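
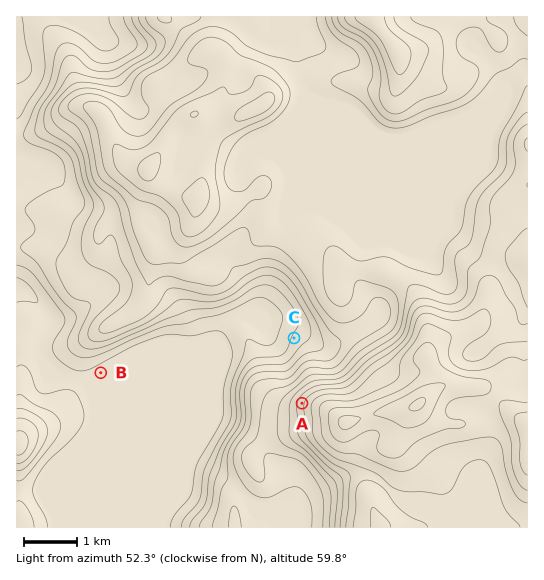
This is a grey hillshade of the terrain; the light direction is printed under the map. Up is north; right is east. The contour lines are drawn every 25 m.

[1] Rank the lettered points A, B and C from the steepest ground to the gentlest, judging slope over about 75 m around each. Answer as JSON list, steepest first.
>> ["A", "C", "B"]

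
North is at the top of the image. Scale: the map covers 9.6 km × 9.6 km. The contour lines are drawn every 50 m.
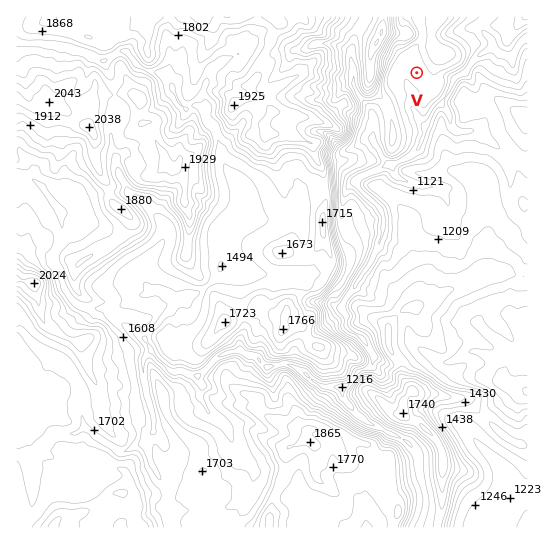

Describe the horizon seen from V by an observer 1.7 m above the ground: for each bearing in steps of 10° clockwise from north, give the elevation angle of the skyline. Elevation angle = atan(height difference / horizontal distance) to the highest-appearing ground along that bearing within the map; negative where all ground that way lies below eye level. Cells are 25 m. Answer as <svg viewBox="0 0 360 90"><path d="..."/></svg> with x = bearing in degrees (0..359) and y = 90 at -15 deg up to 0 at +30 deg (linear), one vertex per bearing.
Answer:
<svg viewBox="0 0 360 90"><path d="M0 42l10 7 10-7 10-6 10-3 10-1 10 2 10 4 10 5 10 3 10 3 10 3 10 0 10 2 10 1 10-4 10 1 10 0 10-4 10 1 10-2 10-8 10-3 10-8 10-9 10 2 10-15 10-4 10 1 10 0 10-2 10-1 10 3 10 13 10 10 10 0"/></svg>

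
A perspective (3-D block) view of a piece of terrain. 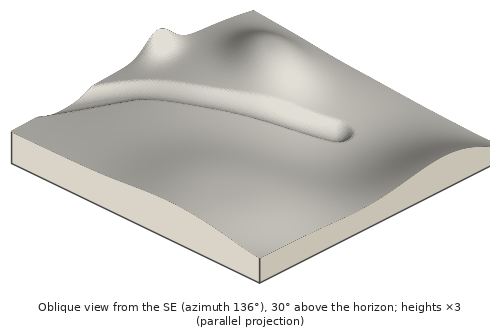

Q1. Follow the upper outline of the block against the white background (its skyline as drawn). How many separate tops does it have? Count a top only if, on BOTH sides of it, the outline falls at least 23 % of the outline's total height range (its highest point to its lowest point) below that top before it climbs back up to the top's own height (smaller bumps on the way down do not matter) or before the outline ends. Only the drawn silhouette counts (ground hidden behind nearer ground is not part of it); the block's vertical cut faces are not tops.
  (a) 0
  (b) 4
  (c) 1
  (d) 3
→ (c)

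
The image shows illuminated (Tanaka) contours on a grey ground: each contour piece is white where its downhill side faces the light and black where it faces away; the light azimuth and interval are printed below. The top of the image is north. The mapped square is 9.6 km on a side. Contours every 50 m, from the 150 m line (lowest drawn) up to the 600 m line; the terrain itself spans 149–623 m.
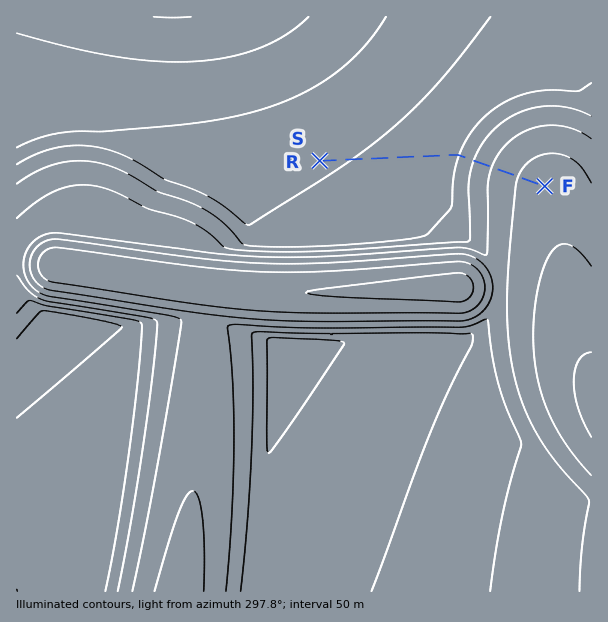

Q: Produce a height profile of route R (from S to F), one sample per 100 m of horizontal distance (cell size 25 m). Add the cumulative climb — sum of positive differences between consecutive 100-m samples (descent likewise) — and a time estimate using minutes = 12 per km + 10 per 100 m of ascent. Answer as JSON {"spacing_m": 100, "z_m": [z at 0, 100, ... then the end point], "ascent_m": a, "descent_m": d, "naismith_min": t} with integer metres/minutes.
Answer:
{"spacing_m": 100, "z_m": [292, 293, 295, 296, 298, 299, 301, 303, 304, 306, 308, 310, 312, 314, 316, 317, 319, 321, 323, 325, 327, 329, 332, 345, 365, 385, 403, 419, 435, 449, 462, 474, 485, 494, 502, 509, 515, 519, 523, 524], "ascent_m": 232, "descent_m": 0, "naismith_min": 69}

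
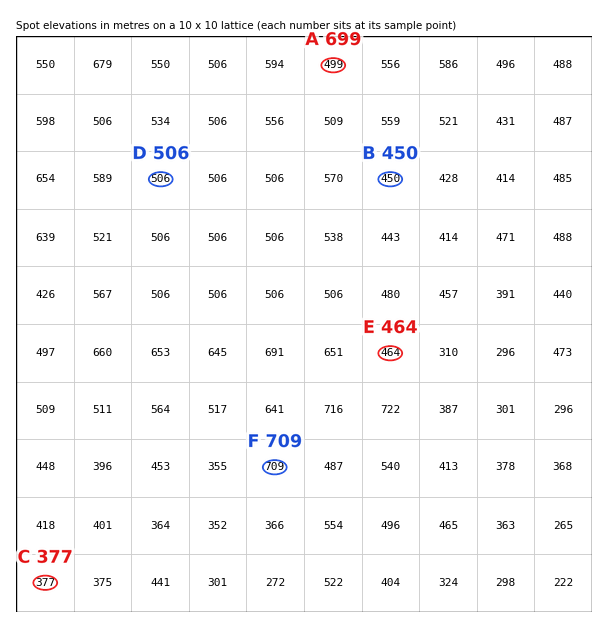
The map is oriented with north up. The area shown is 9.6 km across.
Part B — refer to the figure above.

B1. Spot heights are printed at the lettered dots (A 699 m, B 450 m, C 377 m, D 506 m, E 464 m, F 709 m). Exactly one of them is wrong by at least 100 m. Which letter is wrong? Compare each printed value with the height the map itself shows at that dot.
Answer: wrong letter A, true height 499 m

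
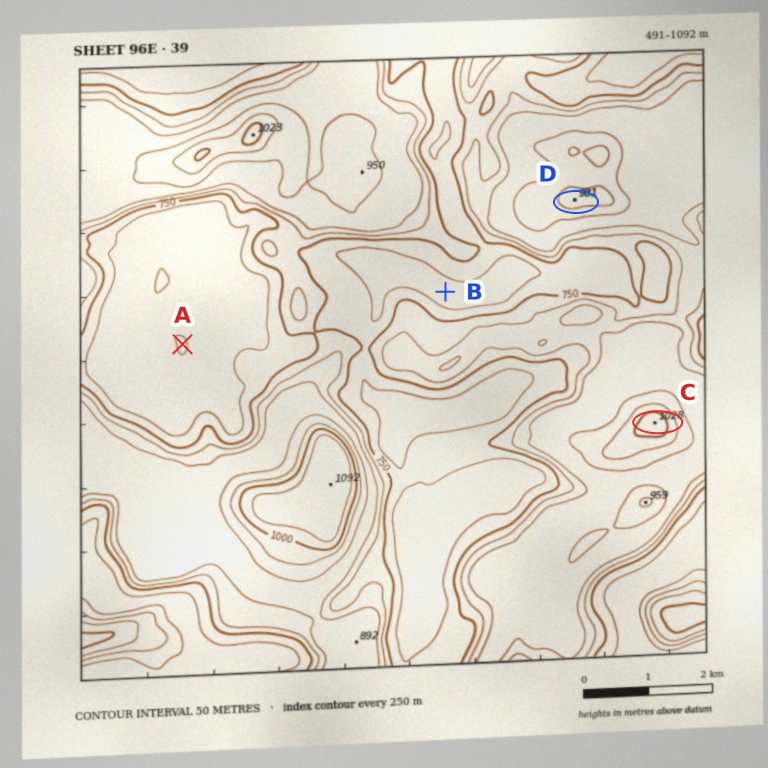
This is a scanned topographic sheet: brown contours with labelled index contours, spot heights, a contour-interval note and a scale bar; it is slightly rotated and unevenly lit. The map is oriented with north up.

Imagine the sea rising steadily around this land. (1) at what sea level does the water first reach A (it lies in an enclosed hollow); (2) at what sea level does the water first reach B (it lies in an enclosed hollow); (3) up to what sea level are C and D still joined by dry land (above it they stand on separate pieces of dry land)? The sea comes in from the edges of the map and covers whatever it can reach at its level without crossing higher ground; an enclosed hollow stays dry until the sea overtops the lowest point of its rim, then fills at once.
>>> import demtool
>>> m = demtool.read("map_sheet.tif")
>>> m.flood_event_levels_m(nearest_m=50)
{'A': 700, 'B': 750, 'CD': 800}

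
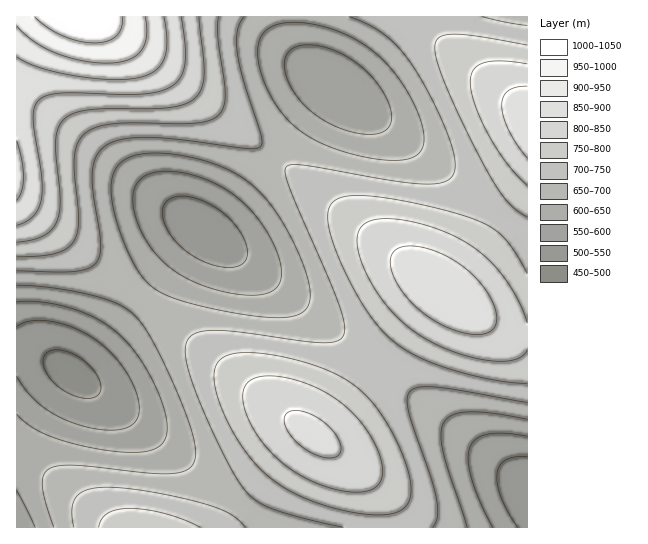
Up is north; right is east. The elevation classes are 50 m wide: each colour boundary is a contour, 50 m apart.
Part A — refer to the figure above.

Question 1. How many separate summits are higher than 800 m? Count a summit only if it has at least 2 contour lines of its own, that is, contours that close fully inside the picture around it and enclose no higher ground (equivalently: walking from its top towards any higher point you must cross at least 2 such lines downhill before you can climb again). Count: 1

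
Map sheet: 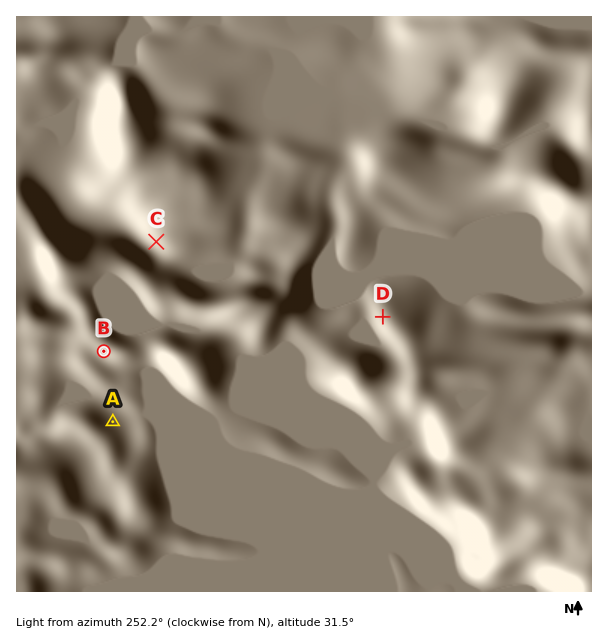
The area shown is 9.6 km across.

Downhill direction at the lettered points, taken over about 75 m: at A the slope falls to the NE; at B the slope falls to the SW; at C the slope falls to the W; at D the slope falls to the W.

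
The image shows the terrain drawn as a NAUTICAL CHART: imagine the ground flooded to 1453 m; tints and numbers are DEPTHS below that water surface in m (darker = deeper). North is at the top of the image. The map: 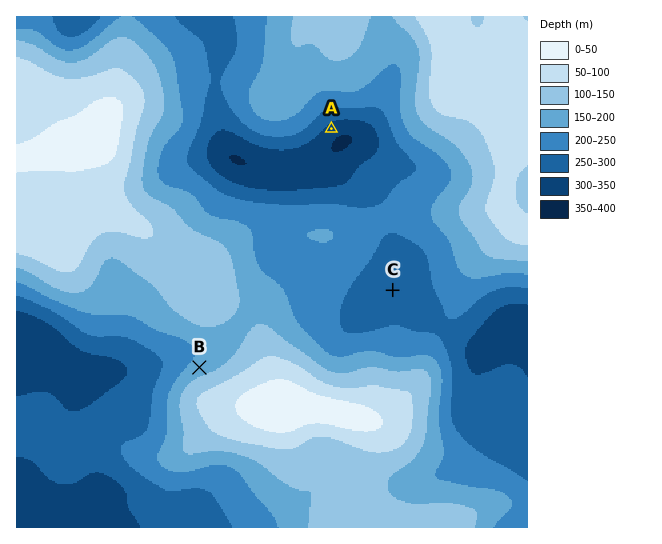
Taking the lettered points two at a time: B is above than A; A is below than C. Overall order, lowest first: A C B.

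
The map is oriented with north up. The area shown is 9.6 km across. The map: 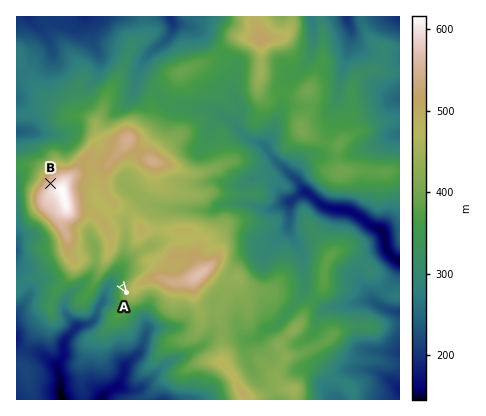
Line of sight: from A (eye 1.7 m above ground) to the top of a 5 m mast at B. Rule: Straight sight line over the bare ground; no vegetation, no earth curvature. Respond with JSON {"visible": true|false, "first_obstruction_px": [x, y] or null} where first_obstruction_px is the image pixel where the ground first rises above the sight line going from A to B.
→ {"visible": false, "first_obstruction_px": [76, 220]}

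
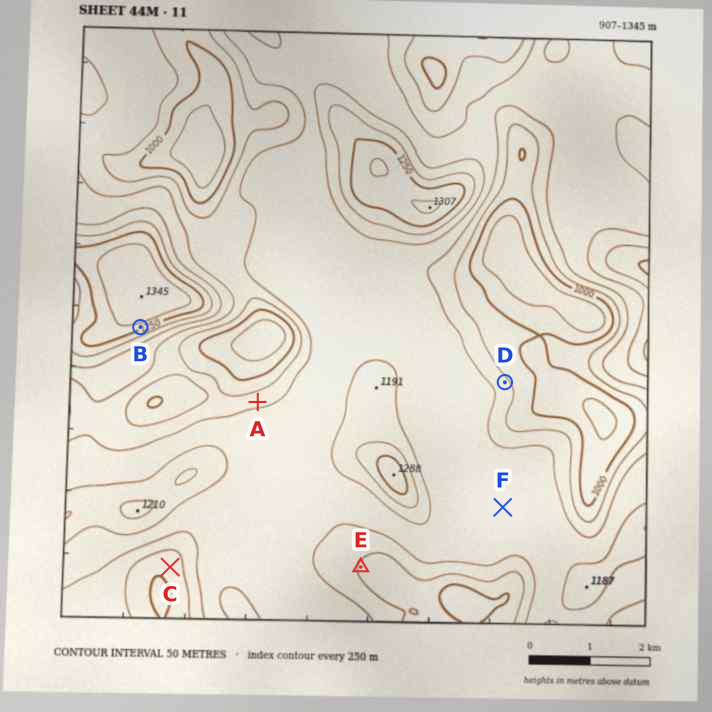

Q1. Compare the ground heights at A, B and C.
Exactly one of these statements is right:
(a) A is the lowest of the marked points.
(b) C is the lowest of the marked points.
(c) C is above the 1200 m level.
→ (b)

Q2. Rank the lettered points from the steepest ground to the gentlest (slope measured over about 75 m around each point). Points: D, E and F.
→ D E F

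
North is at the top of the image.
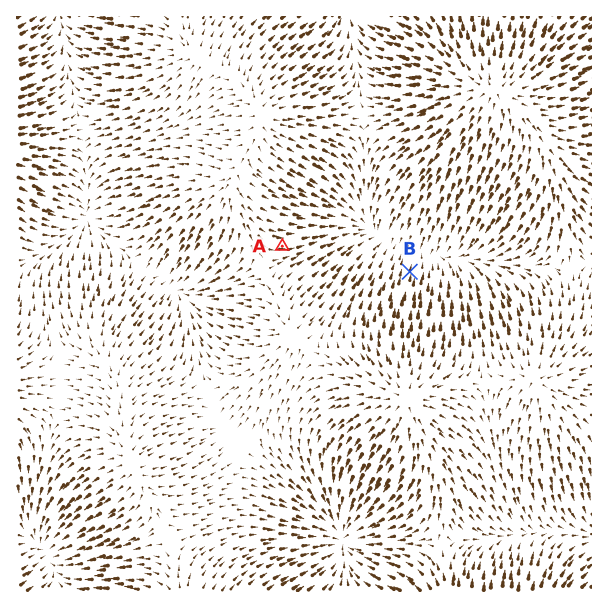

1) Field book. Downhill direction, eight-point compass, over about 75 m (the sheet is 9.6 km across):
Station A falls E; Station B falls N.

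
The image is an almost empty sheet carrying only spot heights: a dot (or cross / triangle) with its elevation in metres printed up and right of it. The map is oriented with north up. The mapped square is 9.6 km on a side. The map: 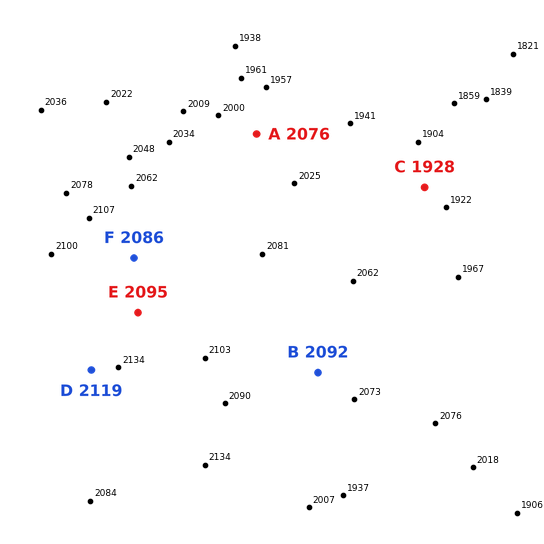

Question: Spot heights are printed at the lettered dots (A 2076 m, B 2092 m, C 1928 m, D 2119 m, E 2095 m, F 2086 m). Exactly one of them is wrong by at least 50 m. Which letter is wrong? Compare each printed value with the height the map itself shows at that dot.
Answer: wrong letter A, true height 2001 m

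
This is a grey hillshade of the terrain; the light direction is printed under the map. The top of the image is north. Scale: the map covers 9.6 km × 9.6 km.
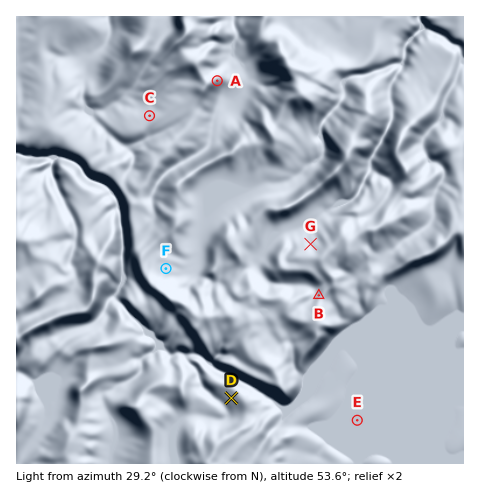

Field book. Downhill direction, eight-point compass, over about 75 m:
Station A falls E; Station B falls NW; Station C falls NW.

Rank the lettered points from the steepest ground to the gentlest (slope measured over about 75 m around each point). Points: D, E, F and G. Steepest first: G D F E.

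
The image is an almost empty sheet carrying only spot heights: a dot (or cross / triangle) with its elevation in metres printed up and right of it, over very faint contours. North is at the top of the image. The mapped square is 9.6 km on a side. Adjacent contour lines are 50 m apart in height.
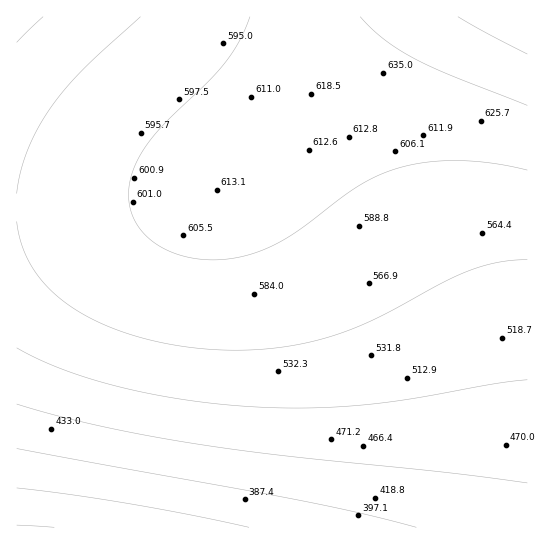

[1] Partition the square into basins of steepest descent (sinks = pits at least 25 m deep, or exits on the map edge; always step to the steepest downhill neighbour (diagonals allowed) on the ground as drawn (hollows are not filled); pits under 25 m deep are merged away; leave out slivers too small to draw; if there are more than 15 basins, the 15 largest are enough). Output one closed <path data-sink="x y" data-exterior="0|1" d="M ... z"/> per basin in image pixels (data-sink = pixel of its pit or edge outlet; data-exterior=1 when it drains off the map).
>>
<path data-sink="17 527" data-exterior="1" d="M527 16l-138 0-52 55-72 73-42 33-32 14-37 8-59 6-79 4 1 319 511-1z"/><path data-sink="17 17" data-exterior="1" d="M387 16l-370 0-1 191 61 0 77-8 37-8 32-14 42-33 72-73z"/>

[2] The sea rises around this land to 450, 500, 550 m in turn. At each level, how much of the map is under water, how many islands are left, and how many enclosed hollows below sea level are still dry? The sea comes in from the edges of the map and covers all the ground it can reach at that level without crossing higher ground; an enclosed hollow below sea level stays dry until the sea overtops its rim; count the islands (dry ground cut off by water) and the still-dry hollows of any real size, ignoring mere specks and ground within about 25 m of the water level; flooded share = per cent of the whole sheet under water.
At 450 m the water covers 15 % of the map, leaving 0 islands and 0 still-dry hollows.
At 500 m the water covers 27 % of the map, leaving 0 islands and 0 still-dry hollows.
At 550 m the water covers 45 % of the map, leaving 0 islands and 0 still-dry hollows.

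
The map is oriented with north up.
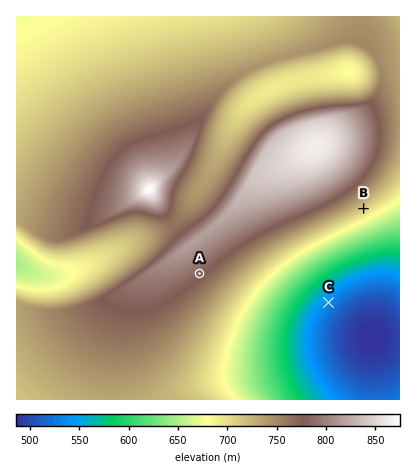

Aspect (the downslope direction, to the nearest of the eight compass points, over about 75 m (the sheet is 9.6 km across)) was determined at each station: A SE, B SE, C SE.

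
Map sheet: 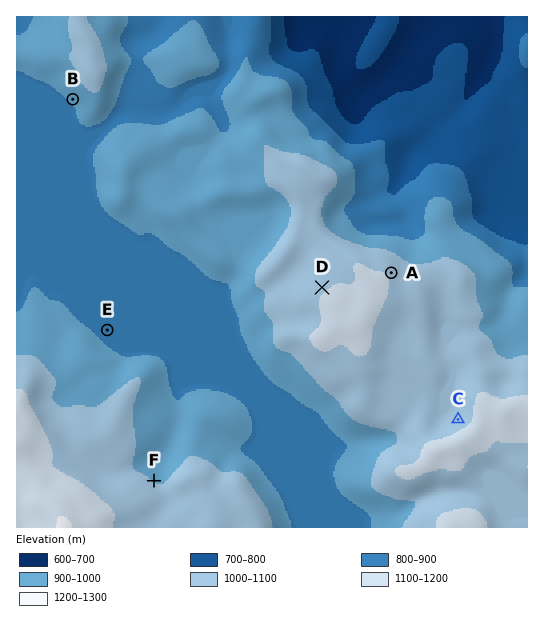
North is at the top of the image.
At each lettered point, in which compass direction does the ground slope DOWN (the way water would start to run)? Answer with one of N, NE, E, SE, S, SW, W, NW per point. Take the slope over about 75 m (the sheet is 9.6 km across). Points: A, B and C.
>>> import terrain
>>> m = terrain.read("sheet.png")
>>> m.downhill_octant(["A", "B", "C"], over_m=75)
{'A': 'NE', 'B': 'SW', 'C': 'NW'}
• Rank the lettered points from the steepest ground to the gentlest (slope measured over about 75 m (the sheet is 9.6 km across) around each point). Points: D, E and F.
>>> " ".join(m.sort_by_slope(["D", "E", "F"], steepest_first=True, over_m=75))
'F D E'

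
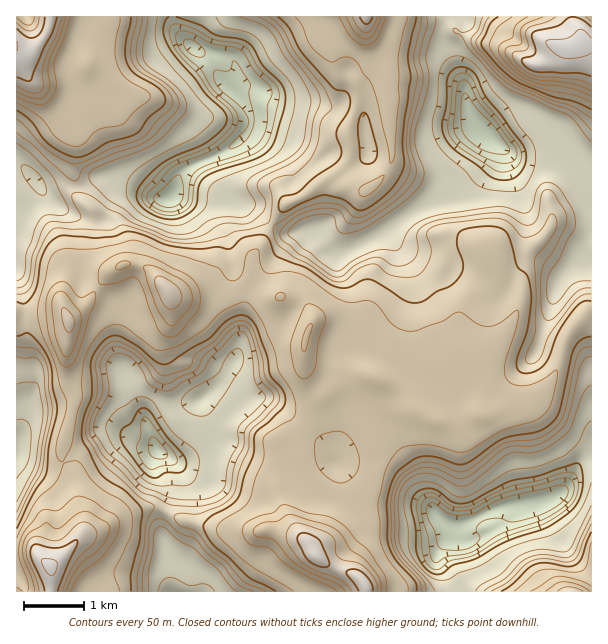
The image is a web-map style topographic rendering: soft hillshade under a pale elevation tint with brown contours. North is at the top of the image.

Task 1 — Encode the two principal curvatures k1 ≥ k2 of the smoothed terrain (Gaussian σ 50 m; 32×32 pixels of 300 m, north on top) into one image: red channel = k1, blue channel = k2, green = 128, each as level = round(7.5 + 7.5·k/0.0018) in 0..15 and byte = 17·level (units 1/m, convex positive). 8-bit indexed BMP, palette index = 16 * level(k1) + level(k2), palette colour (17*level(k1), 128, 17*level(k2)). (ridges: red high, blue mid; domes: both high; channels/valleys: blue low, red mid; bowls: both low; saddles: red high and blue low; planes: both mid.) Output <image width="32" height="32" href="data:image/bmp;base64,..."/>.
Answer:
<image width="32" height="32" href="data:image/bmp;base64,Qk02CAAAAAAAADYEAAAoAAAAIAAAACAAAAABAAgAAAAAAAAEAAATCwAAEwsAAAABAAAAAAAAAIAAABGAAAAigAAAM4AAAESAAABVgAAAZoAAAHeAAACIgAAAmYAAAKqAAAC7gAAAzIAAAN2AAADugAAA/4AAAACAEQARgBEAIoARADOAEQBEgBEAVYARAGaAEQB3gBEAiIARAJmAEQCqgBEAu4ARAMyAEQDdgBEA7oARAP+AEQAAgCIAEYAiACKAIgAzgCIARIAiAFWAIgBmgCIAd4AiAIiAIgCZgCIAqoAiALuAIgDMgCIA3YAiAO6AIgD/gCIAAIAzABGAMwAigDMAM4AzAESAMwBVgDMAZoAzAHeAMwCIgDMAmYAzAKqAMwC7gDMAzIAzAN2AMwDugDMA/4AzAACARAARgEQAIoBEADOARABEgEQAVYBEAGaARAB3gEQAiIBEAJmARACqgEQAu4BEAMyARADdgEQA7oBEAP+ARAAAgFUAEYBVACKAVQAzgFUARIBVAFWAVQBmgFUAd4BVAIiAVQCZgFUAqoBVALuAVQDMgFUA3YBVAO6AVQD/gFUAAIBmABGAZgAigGYAM4BmAESAZgBVgGYAZoBmAHeAZgCIgGYAmYBmAKqAZgC7gGYAzIBmAN2AZgDugGYA/4BmAACAdwARgHcAIoB3ADOAdwBEgHcAVYB3AGaAdwB3gHcAiIB3AJmAdwCqgHcAu4B3AMyAdwDdgHcA7oB3AP+AdwAAgIgAEYCIACKAiAAzgIgARICIAFWAiABmgIgAd4CIAIiAiACZgIgAqoCIALuAiADMgIgA3YCIAO6AiAD/gIgAAICZABGAmQAigJkAM4CZAESAmQBVgJkAZoCZAHeAmQCIgJkAmYCZAKqAmQC7gJkAzICZAN2AmQDugJkA/4CZAACAqgARgKoAIoCqADOAqgBEgKoAVYCqAGaAqgB3gKoAiICqAJmAqgCqgKoAu4CqAMyAqgDdgKoA7oCqAP+AqgAAgLsAEYC7ACKAuwAzgLsARIC7AFWAuwBmgLsAd4C7AIiAuwCZgLsAqoC7ALuAuwDMgLsA3YC7AO6AuwD/gLsAAIDMABGAzAAigMwAM4DMAESAzABVgMwAZoDMAHeAzACIgMwAmYDMAKqAzAC7gMwAzIDMAN2AzADugMwA/4DMAACA3QARgN0AIoDdADOA3QBEgN0AVYDdAGaA3QB3gN0AiIDdAJmA3QCqgN0Au4DdAMyA3QDdgN0A7oDdAP+A3QAAgO4AEYDuACKA7gAzgO4ARIDuAFWA7gBmgO4Ad4DuAIiA7gCZgO4AqoDuALuA7gDMgO4A3YDuAO6A7gD/gO4AAID/ABGA/wAigP8AM4D/AESA/wBVgP8AZoD/AHeA/wCIgP8AmYD/AKqA/wC7gP8AzID/AN2A/wDugP8A/4D/AGD192CGp7eDtLiWg7bH15SAg+X7wuj34aWjk6Wlldeho/n4g4OWx3GGhoJ0yKeDpPn15bW01WJg6OalgtjYk9D52NX3uITIknJzpdimlZTI6aeUleVxhHFgYNbXpJJApNfEY+nYx8dwguf2uMX61fjIt5SG95OlgnOlspKl1sWCxteFtpamyPP017XHtYOUtHOEhZf3g3Fgw6CAcnFgtKOT94Wmlri2pYNzYkLFl6aGd4eHh/ZSoKLZ2LWBgHBAtIHUp6e2p4Zxt6OXcri4h4eHhoaH56NjdceVpdbYx4DSYbXXx7aFlFBws5eClsaHh4d2h4eX18XGydiEU5Slt7Nyo/j0coOUcNbHh3WC+qiHh3eHh4eHl5eXt+elp6aThoRx9/ZQlaWA6JeXhqKW16aHh4eHh4eXmIaYmLfI2raDdXHm+LSTtbOkhHSXdWGRxYeHd4eHl4d3d4eHh4i4t3OFkPfHt5KEtNZyg4WForXHlYeGl6eHh4eHh4emtsfXgoVg9cWDQWC12NmkhHOUyLe2hZenhoeHiIeHl7RgxfdhlZL5trRQpOimpaWCYLW2x8Z1d4eHh4eHiIeIx3GD94KjpejWtNTXldiVyKVA5Zal+ISHh4eHh4iHh4e4paD4x6KV+daEh4aE6KeU1tPGloPYpYeIl5aHl5iHdqfXgKT6sbb5gsV1c5X6yZOHl5a5p6fGtqiXhnaHl5eHhvhwgddQ1rR0tdiC9tilhIeWlpa46IG02JaWlZZ1lpeW53KDg5HpqJel2Pe2pMa3p6a3tLWSYYDFpWR1p3WnmJe1lYN1grbJt6am2NiklKWlyOqicnSVk4CDlba4prmpp8XodISExaWQkrOklLO0lreEtPFgYWLlo4GCw+fXyMm3gffIlIaTcPfYpLNgMHDUhGNi+PfFk8bqpoGCgnGBkoNx+KaEl3K104OF1YNxkfqntefnhPfGt8jop5OGh5e2taP3k4aDhKXCYHOVxnKQsNbXprbWlLamhObZs4W32JSC1ZWGh3SWx+rHlYST1taggHCEtHPVc9ZxxuZxx8ZzYVDkh4eElsi4mLfHyqeEltjIkGK2hKa32HHY5nHVUmJw1teHdYSFxIaHh4intqejt/vAc5WmpaXWgsjngseCgKT3hYFglbf2k3eHh5jq+bTmgIGFcqVjtJSWp9iEx4CR6JBwtKZ1+NeSh4eX9saRx6JyhYG1hJbYlpeXyLe0cJKhpcnGtsW4xWCXl8eTUdajkIVhx6WV2KiFlofWc5TDgbf4+Na4p9X2kYWHx4WTw0CRo6PFc8i4h5Ljk9eFc6P198LB6be4gPPVcoe4uJSQpNbIpGKU1odzlfuQx7aitXDptOe2t/o="/>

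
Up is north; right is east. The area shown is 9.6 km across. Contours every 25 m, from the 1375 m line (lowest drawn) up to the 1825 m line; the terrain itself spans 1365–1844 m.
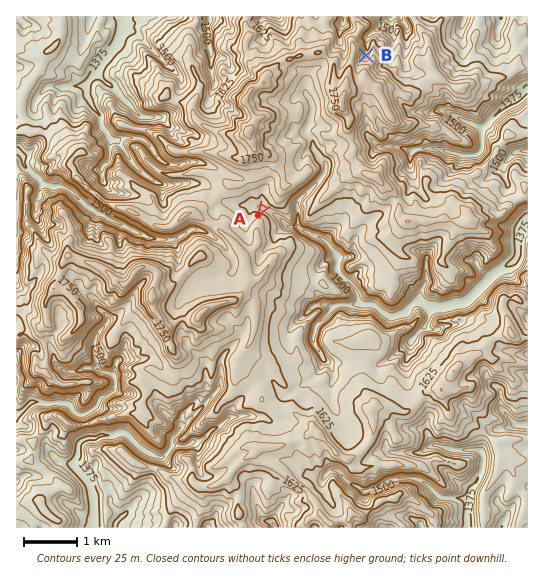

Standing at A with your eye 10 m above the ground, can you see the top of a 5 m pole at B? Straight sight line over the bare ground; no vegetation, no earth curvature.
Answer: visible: false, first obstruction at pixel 271 195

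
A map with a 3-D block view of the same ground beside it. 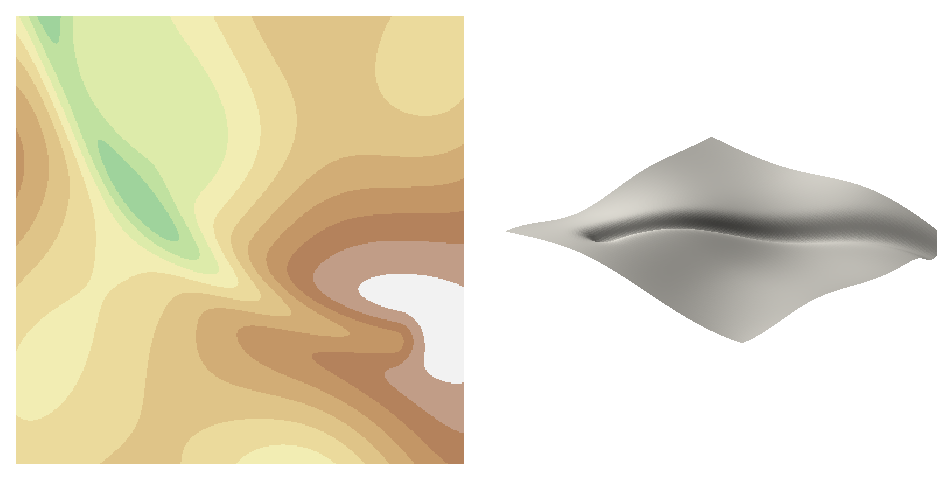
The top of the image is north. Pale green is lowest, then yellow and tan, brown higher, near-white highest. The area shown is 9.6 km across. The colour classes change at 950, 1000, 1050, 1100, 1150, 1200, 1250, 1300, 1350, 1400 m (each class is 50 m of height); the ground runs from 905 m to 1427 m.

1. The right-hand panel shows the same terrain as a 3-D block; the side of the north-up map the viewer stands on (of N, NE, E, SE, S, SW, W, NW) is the NE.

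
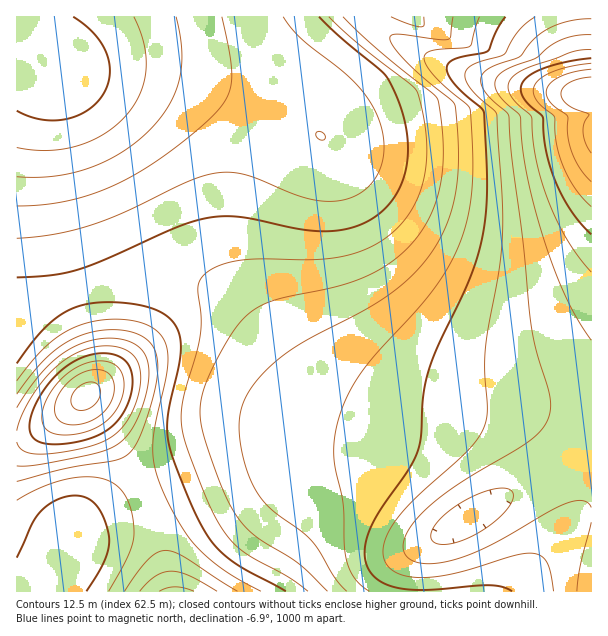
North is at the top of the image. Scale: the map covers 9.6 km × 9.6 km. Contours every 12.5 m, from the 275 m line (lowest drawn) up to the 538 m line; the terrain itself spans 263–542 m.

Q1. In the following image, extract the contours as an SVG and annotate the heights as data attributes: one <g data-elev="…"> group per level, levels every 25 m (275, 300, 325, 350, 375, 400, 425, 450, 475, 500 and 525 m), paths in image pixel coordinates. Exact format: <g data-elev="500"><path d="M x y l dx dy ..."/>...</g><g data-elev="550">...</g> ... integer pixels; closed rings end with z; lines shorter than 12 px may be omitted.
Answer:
<g data-elev="275"><path d="M591 153l-6-10-2-11 1-9 5-9-21-9-5-6-2-6 2-6 6-4 10-4 12-2"/></g><g data-elev="300"><path d="M591 207l-13-15-11-18-10-28-2-29-17-15-4-6-1-6 4-9 12-8 20-6 22-4"/></g><g data-elev="325"><path d="M591 272l-21-27-16-31-10-25-7-24-4-24-1-24-19-18-3-6-2-6 1-4 3-5 12-9 48-17 19-2"/></g><g data-elev="350"><path d="M577 591l3-25 11-44"/><path d="M591 507l-3-4-6-2-16 3-17 7-61 35-20 9-19 6-17 3-13-1-10-5-5-7 0-9 4-11 8-12 12-11 33-25 68-42 13-12 7-12 2-10-1-12-14-45-5-29-8-81-12-87-2-37-23-23-4-7-1-6 2-6 6-6 32-12 13-17 14-10 21-8 22-2"/></g><g data-elev="375"><path d="M512 591l-9-4-12-2-66 5-30-3-13-5-10-7-5-9-2-12 2-15 7-18 34-51 9-17 4-16 3-44 5-22 9-26 33-69 8-24 5-22 3-44-3-73-2-5-19-15-10-10-5-9-1-8 3-4 5-3 33-8 9-21 8-13"/></g><g data-elev="400"><path d="M347 591l-12-13-15-26-9-12-9-8-31-23-15-18-8-18-6-21-3-21 1-18 4-12 7-12 10-14 13-12 26-19 65-34 28-18 27-25 20-28 11-27 6-30 1-35-3-42-5-6-24-19-20-18-12-15-4-9 2-3 6-1 40 5 11 0 2-3 2-19"/></g><g data-elev="425"><path d="M308 591l-20-14-43-24-11-9-9-11-15-27-21-51-6-23-2-18 3-21 16-55 1-20-3-30 2-7 4-6 15-9 20-6 21-1 63 0 21-3 18-5 19-10 16-13 13-15 9-19 6-23 2-24-3-27-7-28-7-8-55-43-26-24"/></g><g data-elev="450"><path d="M261 591l-37-21-26-22-18-24-19-36-7-23-1-21 3-22 10-47 2-18-3-15-9-12-13-7-20-4-22 1-21 5-17 8-15 11-15 16-16 21"/><path d="M17 500l31-15 29-8 13 0 12 2 9 3 8 6 7 9 5 12 2 13 1 15-7 21-18 33"/><path d="M17 238l39-4 36-9 34-14 63-30 27-8 15-1 15 3 51 20 24 6 12 0 12-2 11-3 10-7 12-15 6-19-1-21-8-23-9-15-12-14-15-14-37-29-10-10-9-12"/></g><g data-elev="475"><path d="M217 591l-28-15-18-5-7 1-8 4-16 15"/><path d="M17 466l22-1 53-11 18-5 12-8 12-16 11-26 4-24-3-18-3-6-6-6-15-6-20-1-21 6-16 8-17 14-16 18-15 24"/><path d="M17 177l37-1 35-8 16-7 17-9 27-21 19-24 7-14 4-13 3-14 0-15-6-34"/></g><g data-elev="500"><path d="M52 444l20-1 20-5 14-7 11-10 10-16 5-18-1-16-6-11-7-4-8-2-11-1-10 2-20 9-17 16-16 24-5 12-2 10 2 8 4 5 7 4z"/><path d="M17 111l12 5 12 3 13 1 12-1 12-4 10-5 9-8 7-9 4-9 2-10-1-11-3-10-5-11-7-9-21-16"/></g><g data-elev="525"><path d="M70 425l11-1 11-3 9-6 7-8 5-9 1-11-2-9-5-6-11-3-12 3-13 8-10 10-6 12 0 12 5 7z"/></g>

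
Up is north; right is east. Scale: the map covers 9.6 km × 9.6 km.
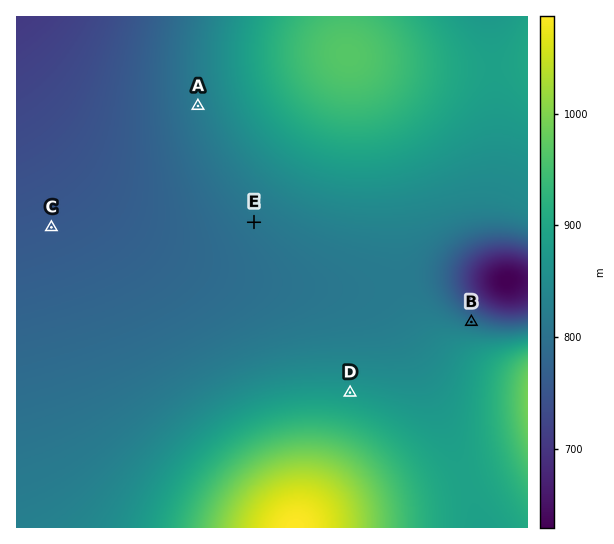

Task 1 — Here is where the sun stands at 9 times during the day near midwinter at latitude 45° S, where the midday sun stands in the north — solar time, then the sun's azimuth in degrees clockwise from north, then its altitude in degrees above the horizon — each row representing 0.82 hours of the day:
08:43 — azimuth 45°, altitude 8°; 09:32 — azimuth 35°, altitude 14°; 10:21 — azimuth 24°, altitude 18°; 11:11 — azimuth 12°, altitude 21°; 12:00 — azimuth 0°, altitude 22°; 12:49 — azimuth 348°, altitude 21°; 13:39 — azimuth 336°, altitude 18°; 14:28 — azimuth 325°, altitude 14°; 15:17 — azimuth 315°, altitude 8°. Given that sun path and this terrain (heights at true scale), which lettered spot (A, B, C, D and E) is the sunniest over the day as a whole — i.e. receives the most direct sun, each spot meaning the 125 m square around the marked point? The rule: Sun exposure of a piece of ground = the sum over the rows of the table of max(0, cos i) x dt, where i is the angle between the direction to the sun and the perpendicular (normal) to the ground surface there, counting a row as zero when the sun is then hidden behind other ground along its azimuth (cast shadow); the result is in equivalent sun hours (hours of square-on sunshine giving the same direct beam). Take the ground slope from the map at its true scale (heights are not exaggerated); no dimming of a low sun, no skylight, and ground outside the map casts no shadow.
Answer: B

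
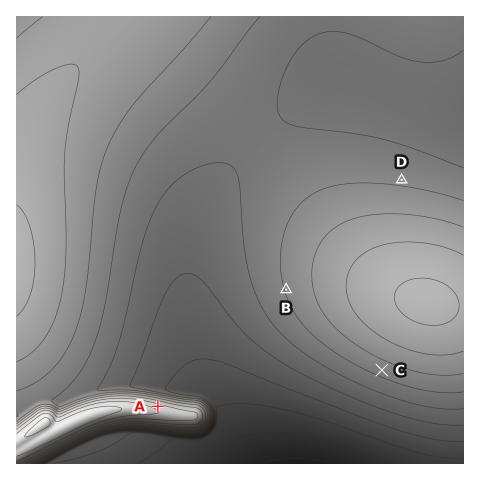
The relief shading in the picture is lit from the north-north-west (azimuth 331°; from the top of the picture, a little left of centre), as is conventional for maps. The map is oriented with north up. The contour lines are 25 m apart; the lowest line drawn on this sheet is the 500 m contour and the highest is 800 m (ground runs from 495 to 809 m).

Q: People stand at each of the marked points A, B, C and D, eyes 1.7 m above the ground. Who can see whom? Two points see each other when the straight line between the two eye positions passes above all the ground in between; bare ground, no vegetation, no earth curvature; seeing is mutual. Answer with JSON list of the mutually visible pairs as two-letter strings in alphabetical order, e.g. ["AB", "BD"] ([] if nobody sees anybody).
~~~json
["AB", "AC"]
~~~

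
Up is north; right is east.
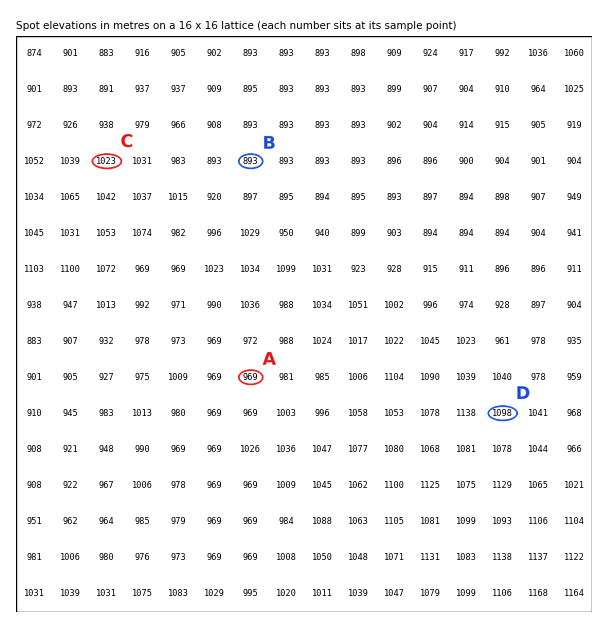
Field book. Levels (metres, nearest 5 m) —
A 970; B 895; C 1025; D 1100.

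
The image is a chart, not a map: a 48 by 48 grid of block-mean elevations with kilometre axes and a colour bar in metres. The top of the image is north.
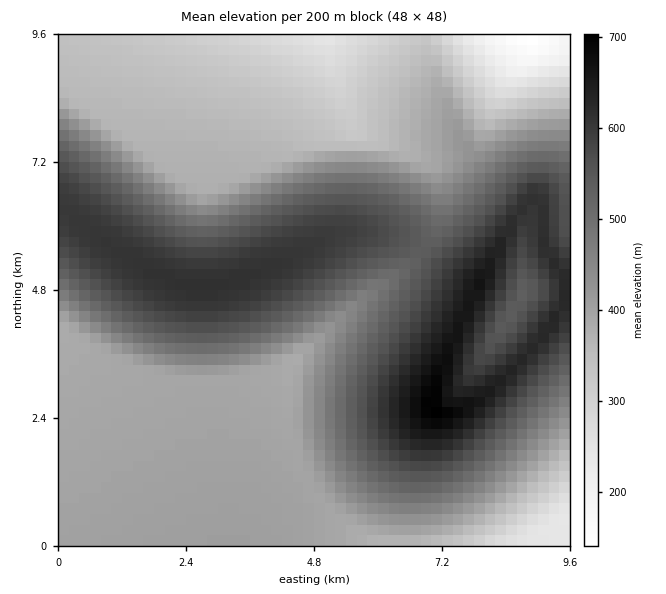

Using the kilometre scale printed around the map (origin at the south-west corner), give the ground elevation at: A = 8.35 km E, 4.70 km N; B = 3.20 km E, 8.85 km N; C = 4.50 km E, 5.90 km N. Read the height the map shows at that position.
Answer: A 580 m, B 330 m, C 595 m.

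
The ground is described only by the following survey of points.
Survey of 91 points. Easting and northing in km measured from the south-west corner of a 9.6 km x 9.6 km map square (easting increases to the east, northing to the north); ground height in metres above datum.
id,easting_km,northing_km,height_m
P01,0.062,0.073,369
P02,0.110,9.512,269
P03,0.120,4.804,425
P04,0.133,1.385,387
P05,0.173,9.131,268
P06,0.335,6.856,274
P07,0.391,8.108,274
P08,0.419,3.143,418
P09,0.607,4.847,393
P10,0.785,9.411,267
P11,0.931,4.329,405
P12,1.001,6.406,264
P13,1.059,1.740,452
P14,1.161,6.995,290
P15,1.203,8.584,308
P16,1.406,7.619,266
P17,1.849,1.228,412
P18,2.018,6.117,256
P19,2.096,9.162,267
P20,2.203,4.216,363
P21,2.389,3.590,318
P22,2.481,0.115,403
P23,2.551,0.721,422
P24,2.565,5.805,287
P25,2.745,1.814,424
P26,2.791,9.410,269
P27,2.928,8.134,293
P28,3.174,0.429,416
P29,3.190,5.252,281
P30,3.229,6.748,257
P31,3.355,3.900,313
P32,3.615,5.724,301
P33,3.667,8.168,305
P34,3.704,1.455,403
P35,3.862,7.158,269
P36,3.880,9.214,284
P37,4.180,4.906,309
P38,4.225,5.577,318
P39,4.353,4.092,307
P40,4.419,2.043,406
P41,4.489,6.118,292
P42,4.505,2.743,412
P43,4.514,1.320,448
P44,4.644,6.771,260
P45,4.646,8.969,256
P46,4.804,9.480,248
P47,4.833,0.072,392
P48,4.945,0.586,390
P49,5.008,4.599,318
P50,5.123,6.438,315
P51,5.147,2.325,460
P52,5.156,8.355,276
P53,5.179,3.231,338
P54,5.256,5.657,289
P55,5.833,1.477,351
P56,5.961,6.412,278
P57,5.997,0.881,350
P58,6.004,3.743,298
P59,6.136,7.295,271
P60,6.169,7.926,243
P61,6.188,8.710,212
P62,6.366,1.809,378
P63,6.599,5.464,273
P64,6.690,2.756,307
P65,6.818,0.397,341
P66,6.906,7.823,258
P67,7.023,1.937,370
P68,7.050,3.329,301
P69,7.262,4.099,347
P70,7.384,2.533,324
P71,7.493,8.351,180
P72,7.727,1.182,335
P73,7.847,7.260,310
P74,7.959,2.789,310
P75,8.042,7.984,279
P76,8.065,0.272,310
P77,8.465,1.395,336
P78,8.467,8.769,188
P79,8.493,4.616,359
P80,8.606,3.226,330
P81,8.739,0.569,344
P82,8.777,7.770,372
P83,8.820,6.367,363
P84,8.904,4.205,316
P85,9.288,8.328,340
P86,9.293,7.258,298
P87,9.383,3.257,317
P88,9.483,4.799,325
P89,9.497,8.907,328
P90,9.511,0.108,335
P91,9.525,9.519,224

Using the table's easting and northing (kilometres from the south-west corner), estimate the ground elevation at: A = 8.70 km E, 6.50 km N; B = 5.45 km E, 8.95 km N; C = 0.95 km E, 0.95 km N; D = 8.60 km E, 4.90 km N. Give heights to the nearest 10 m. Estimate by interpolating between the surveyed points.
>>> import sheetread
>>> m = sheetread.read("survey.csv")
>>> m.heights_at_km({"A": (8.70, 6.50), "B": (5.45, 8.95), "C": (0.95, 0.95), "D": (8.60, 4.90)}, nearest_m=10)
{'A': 350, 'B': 230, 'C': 420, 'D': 370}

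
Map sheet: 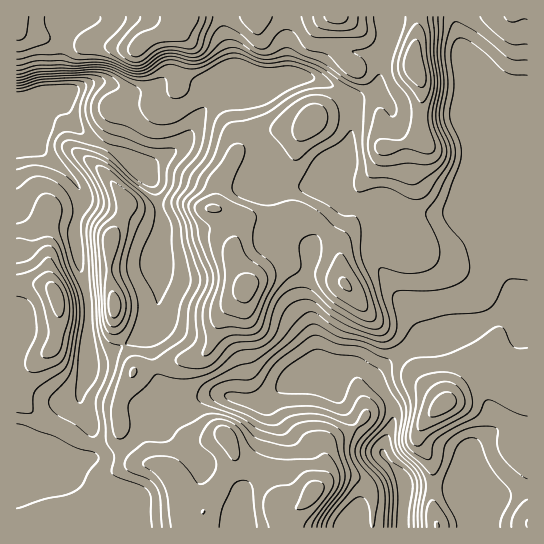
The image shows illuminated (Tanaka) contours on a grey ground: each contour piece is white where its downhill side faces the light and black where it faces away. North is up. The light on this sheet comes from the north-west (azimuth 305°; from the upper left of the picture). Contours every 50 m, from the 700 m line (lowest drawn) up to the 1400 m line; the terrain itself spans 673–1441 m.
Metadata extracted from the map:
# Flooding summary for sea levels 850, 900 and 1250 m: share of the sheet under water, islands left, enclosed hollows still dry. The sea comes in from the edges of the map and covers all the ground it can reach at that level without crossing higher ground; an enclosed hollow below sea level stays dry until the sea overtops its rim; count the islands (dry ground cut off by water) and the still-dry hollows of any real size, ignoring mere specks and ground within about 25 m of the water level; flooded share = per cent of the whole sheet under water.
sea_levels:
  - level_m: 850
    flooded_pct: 8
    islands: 0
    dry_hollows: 0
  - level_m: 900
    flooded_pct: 14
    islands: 0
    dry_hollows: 0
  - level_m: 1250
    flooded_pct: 93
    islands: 1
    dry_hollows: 0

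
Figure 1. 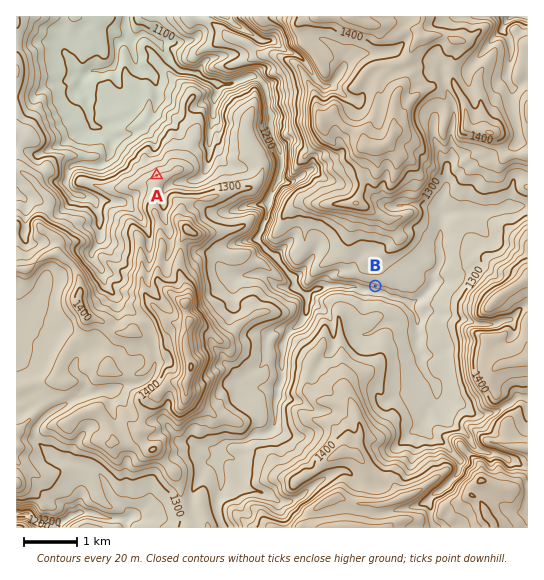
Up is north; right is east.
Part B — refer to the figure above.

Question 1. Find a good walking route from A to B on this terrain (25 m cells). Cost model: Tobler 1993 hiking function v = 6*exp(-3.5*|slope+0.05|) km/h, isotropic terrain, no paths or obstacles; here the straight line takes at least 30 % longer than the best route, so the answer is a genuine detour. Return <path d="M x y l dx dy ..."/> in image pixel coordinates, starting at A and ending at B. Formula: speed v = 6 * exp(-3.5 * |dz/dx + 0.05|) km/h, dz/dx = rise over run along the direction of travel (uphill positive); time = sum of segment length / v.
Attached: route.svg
<path d="M157 175l4 4 1 3 0 5 3 4 2 2 4 0 16 8 3 2 1 3 6 5 4 8 1 2 19 9 4 4 4 8 2 3 3 1 19 0 2 1 3 3 3 4 8 4 24 24 5 3 4 4 3 1 4 0 6-4 60 0"/>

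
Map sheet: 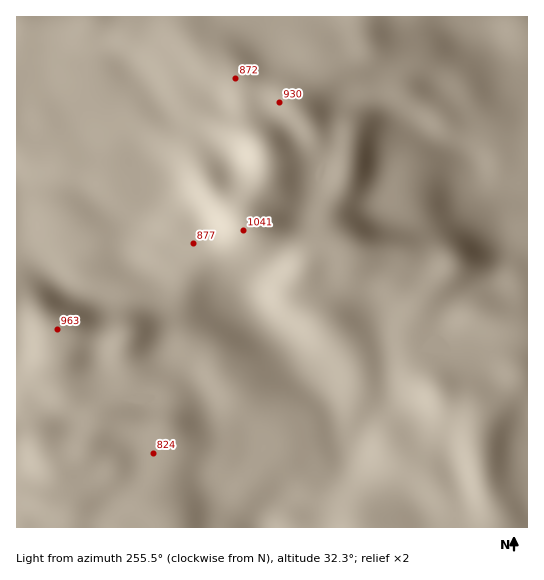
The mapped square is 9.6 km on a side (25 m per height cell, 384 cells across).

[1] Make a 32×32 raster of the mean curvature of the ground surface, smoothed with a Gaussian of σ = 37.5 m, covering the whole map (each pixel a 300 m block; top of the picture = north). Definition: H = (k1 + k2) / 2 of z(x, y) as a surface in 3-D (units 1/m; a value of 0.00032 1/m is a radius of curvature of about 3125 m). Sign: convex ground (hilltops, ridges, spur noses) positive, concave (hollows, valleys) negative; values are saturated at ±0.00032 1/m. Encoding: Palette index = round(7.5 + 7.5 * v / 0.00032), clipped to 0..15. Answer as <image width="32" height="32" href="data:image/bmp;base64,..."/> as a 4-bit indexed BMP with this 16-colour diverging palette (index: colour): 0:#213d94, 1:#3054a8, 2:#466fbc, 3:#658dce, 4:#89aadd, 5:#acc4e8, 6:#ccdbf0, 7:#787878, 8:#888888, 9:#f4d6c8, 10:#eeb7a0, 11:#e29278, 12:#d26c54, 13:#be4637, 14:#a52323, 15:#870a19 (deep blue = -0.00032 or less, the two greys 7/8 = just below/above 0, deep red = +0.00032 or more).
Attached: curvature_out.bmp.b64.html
<image width="32" height="32" href="data:image/bmp;base64,Qk12AgAAAAAAAHYAAAAoAAAAIAAAACAAAAABAAQAAAAAAAACAAATCwAAEwsAABAAAAAAAAAAlD0hAKhUMAC8b0YAzo1lAN2qiQDoxKwA8NvMAHh4eACIiIgAyNb0AKC37gB4kuIAVGzSADdGvgAjI6UAGQqHAHVoZoibx2dDm5nNuoZlR6ebq5VpmqdXhDREiodVl33Gh3Z3VXh0WKlmZEeHaKWfmEinV5V4dHeKmHY1iqqDrlWOu9qFaJd4eJmIRJupdd5Uz7rqd5u4Z2eJl1Wbh3fdZWhUnMzPtldniJZlWGV3zYNSNDVVWZRZmImEeEI1qLzIVIhlVWh0e7mHRHpzavmIm4mGNHh2VqqYZEachZqmZHyO/USGNXm6l1RXrHaXZmZ5XO/M/1WrynQjabpWl3ZmZm3/6v/JqoZCN863Rpdomauv2lJXaJZEM4vMlUWJWO67rkAjVlemMxbKVERXeYNGi2MnqpdWlzISjHRlV2apMWsxSIhmiZp1QT3ZvJiGr+dGVmZmV6mZi8uK3f///N6UNGiZh1V6g3//x4zsdmiYVFdpqpZlWHKP/HJJYBRoZGd4aJhnh1RI7OqFSJInmVJFVUVVV4djTcOvxTf6N6lkVmZ4mYh2VGpAP+dG/jarmGmoqYiIdlaHEH/Gh81FiHVpqYmHiZiZh3r/gri+ZVNWeHd5h4iap3iZlTnVnoQ2yomGeHeIiWaHN5SugQRWmoeYdnd4iIZYhlm67ahVabdIpmdVeIlkaHmstmetyWZ3eYZmUzRFRXeKq2NGmr7rq5dlRodmZXdnqXZEVnds2quWVVjszOyqmqdWZmZUR1JXaKrO"/>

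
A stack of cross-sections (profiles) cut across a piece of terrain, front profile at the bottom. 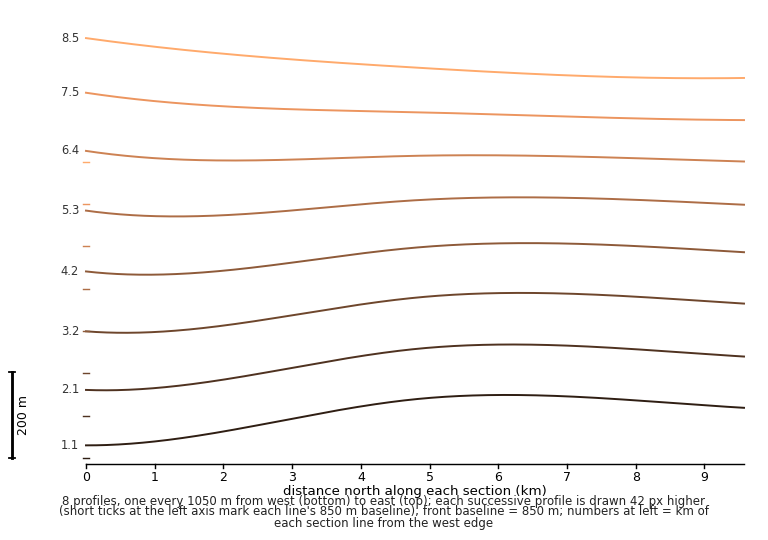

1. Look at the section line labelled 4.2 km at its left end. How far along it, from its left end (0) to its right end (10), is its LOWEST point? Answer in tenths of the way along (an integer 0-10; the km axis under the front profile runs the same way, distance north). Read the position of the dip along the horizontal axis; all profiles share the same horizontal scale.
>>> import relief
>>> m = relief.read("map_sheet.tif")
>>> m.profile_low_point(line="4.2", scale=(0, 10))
1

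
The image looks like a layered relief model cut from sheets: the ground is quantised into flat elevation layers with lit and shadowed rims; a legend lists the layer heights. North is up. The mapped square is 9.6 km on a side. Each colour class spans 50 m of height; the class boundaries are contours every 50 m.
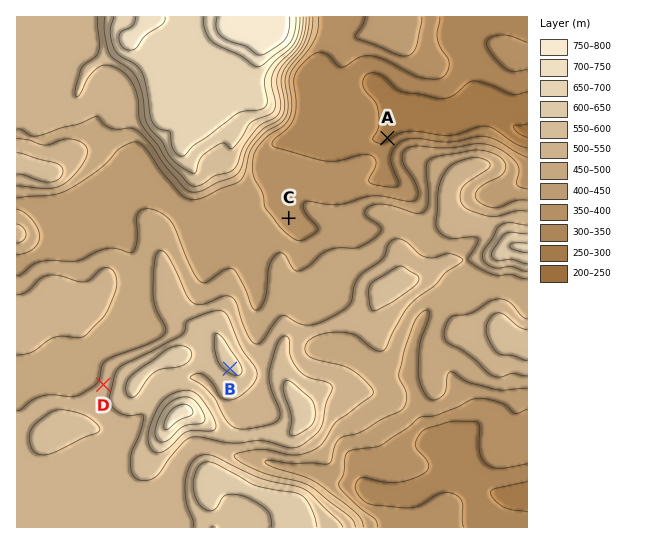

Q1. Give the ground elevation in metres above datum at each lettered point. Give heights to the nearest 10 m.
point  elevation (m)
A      290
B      610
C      370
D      520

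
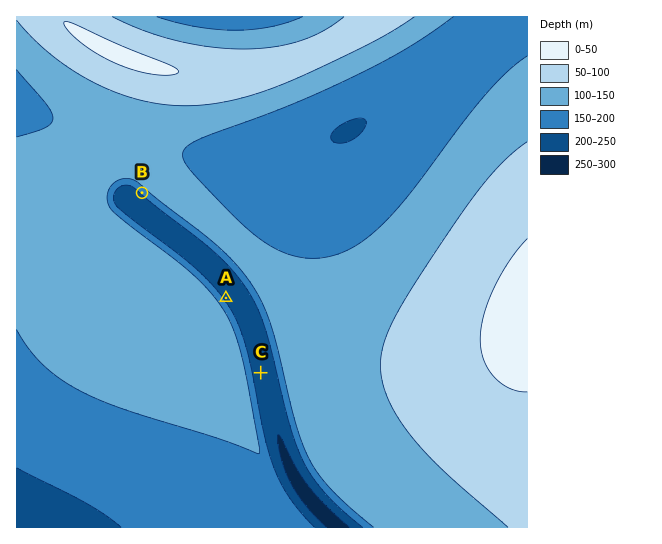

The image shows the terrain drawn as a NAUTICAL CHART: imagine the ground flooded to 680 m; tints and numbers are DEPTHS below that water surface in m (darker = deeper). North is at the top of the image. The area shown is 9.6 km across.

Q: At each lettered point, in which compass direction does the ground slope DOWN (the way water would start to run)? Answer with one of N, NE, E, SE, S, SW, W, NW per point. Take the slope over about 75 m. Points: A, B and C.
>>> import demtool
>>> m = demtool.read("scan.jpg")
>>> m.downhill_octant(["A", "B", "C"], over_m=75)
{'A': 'NE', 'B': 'SW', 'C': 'E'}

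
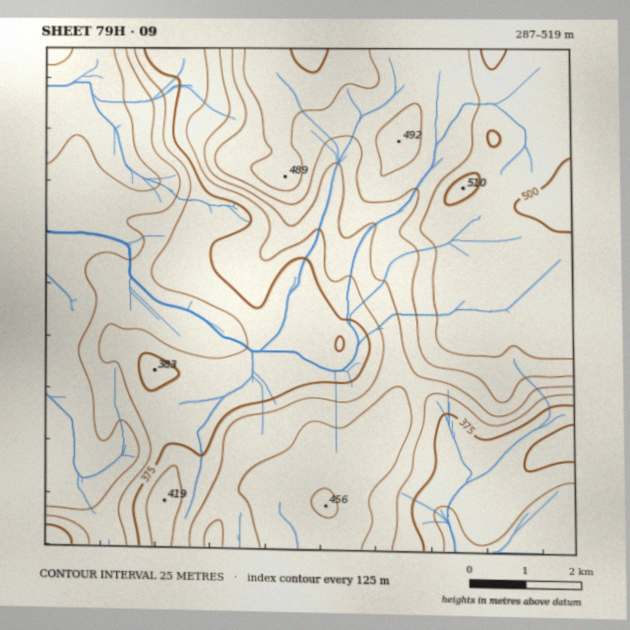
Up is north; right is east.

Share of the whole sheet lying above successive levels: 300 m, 96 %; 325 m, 86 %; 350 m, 77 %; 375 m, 60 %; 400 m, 50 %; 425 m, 40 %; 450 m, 29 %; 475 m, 19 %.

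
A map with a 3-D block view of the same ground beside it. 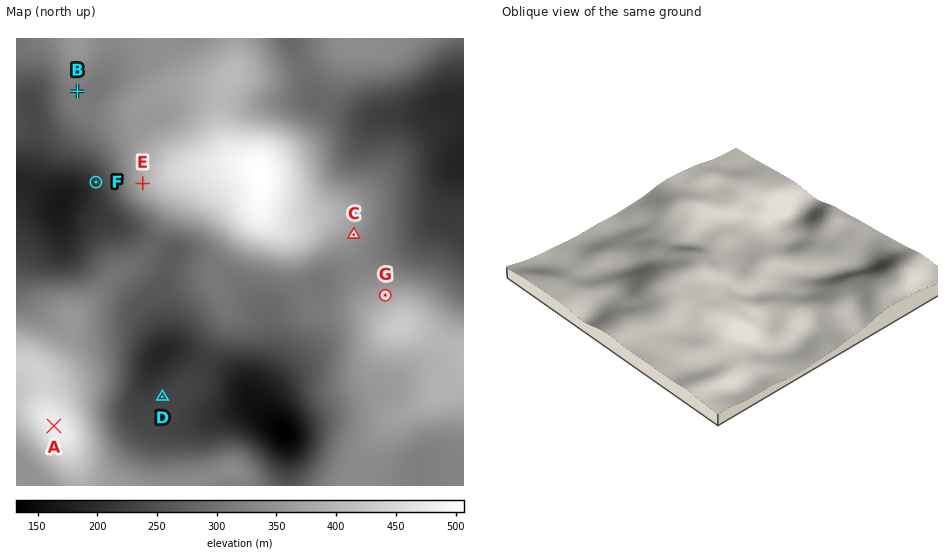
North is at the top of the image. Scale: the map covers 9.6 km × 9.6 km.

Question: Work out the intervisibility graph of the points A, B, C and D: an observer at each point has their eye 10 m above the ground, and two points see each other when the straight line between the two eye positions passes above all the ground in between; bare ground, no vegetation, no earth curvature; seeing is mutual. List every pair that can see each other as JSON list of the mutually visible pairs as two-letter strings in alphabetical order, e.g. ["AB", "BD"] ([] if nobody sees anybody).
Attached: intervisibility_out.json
["AB", "AC", "CD"]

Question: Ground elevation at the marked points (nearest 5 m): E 385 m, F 220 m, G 370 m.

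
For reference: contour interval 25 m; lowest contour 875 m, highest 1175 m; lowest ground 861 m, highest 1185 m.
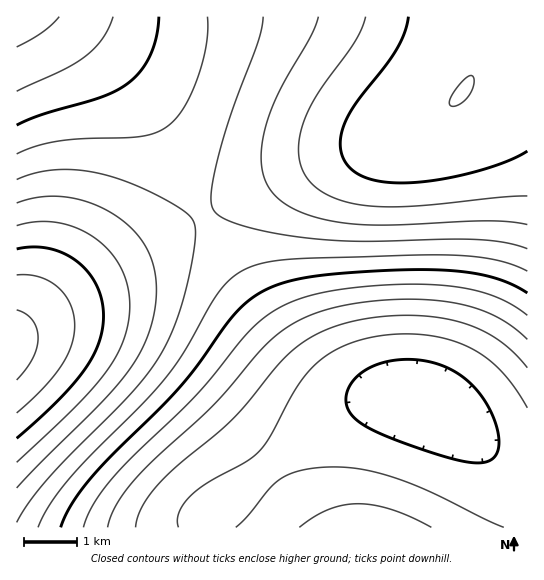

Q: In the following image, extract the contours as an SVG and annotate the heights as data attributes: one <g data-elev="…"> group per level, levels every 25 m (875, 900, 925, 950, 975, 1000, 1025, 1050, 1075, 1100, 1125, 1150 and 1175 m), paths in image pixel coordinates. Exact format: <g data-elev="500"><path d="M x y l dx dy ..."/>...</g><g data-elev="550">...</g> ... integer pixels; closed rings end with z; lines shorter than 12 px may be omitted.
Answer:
<g data-elev="875"><path d="M467 462l-25-6-37-13-27-10-17-10-10-9-5-9 1-11 4-11 9-9 10-7 15-5 14-2 16 0 16 2 15 5 13 7 15 13 12 15 9 19 4 17-1 12-5 9-11 4z"/></g><g data-elev="900"><path d="M178 527l-1-6 2-8 10-15 17-14 39-21 12-9 12-15 24-46 16-22 20-17 25-12 25-6 28-2 28 2 24 7 20 10 18 14 16 18 14 23"/><path d="M504 527l-73-35-30-12-36-10-31-3-31 3-21 8-12 10-22 27-12 12"/></g><g data-elev="925"><path d="M136 527l2-10 5-12 20-26 69-60 45-53 13-13 18-14 19-10 27-8 31-5 32 0 29 3 24 6 21 10 19 14 17 19"/><path d="M431 527l-20-10-18-7-19-5-16-1-15 1-14 4-15 8-15 10"/></g><g data-elev="950"><path d="M108 527l3-12 7-13 23-29 73-68 55-63 17-14 20-11 27-9 33-6 37-3 35 2 27 4 24 8 20 11 18 15"/><path d="M59 17l-17 16-25 14"/></g><g data-elev="975"><path d="M83 527l5-13 8-13 22-29 78-77 56-66 15-14 18-10 26-10 32-6 46-4 41 0 31 2 25 6 23 10 18 12"/><path d="M113 17l-5 12-6 10-17 18-22 13-46 21"/></g><g data-elev="1000"><path d="M61 527l11-24 21-28 87-88 57-75 13-12 15-10 24-9 30-5 55-5 52-1 32 1 27 4 22 7 20 11"/><path d="M159 17l-3 20-6 18-9 16-13 12-11 7-15 7-60 18-25 10"/></g><g data-elev="1025"><path d="M38 527l12-22 20-27 74-76 23-25 17-26 34-58 12-14 13-9 20-7 27-4 147-4 29 1 24 3 20 5 17 7"/><path d="M207 17l-1 29-9 34-14 29-8 10-8 7-10 6-14 4-82 5-24 5-20 8"/></g><g data-elev="1050"><path d="M17 522l11-19 18-22 83-86 17-20 12-17 14-25 10-30 10-40 4-30-4-14-11-10-35-19-34-13-26-6-25-2-23 3-21 8"/><path d="M263 17l-5 24-27 73-15 52-5 33 1 8 5 7 11 7 22 7 27 6 30 4 54 3 116-1 28 2 22 7"/></g><g data-elev="1075"><path d="M17 488l86-87 27-32 11-19 8-19 6-21 1-20-2-23-8-20-13-17-20-16-23-11-25-6-24 0-24 6"/><path d="M318 17l-7 20-34 58-13 36-3 22 1 17 5 15 9 12 12 9 18 8 20 6 23 4 42 1 98-4 21 1 17 3"/></g><g data-elev="1100"><path d="M17 462l59-56 30-35 11-16 7-16 4-16 2-17-2-20-7-19-11-16-15-13-18-10-20-6-20 0-20 4"/><path d="M366 17l-10 22-38 54-9 16-6 14-4 18 0 16 3 13 8 12 11 9 16 8 17 5 21 2 43 0 83-9 26-1"/></g><g data-elev="1125"><path d="M17 438l41-37 26-31 9-13 6-14 3-13 2-15-2-16-6-14-9-14-10-10-14-8-14-5-16-1-16 2"/><path d="M408 17l-3 16-9 17-39 52-12 21-4 12-1 12 3 11 5 8 11 9 15 5 20 3 24-1 30-4 33-8 28-9 18-10"/></g><g data-elev="1150"><path d="M17 413l26-24 18-23 10-20 4-20-1-11-3-10-6-10-7-8-9-6-10-4-10-2-12 0"/><path d="M451 106l8-2 10-8 5-11-1-9-3 0-4 2-11 12-5 11z"/></g><g data-elev="1175"><path d="M17 380l16-22 4-11 1-9-1-9-4-9-7-6-9-4"/></g>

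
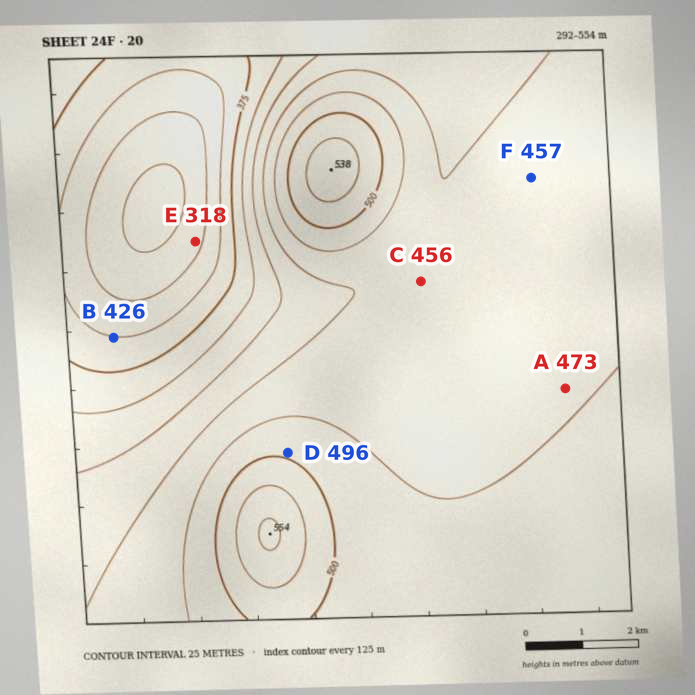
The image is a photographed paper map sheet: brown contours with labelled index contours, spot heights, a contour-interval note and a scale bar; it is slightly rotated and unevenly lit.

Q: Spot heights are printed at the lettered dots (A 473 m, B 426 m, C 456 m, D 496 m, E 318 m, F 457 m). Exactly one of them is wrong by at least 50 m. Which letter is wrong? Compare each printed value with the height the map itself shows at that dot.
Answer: B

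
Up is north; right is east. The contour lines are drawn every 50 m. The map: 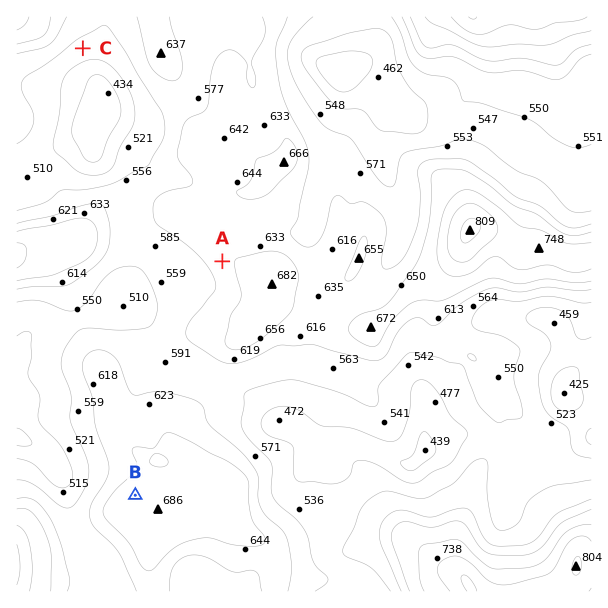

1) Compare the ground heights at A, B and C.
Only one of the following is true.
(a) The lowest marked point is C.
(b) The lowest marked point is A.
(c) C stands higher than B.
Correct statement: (a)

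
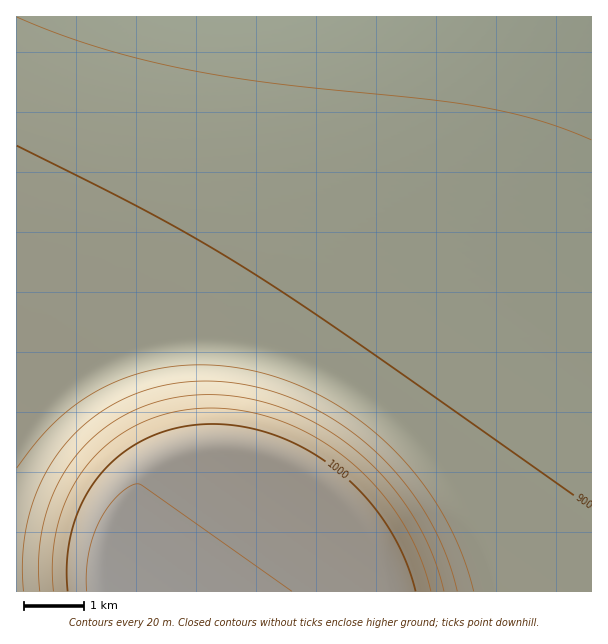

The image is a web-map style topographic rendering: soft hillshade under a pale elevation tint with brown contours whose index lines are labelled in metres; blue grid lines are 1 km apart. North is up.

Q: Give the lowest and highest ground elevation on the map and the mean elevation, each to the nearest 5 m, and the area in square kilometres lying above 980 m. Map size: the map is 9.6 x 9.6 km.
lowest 865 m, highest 1025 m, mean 915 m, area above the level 14.9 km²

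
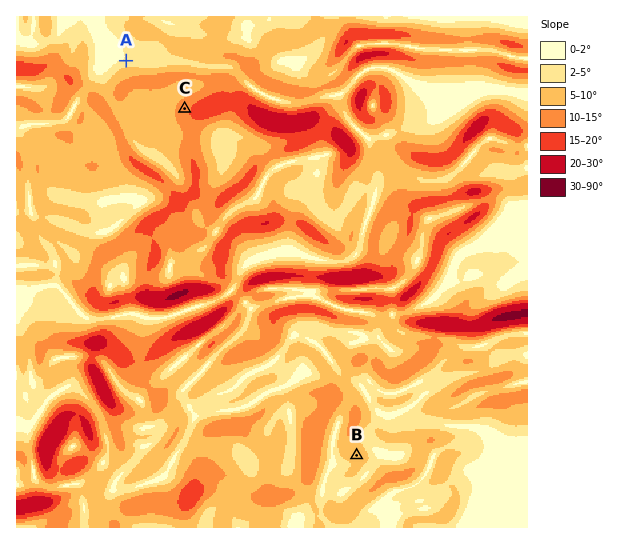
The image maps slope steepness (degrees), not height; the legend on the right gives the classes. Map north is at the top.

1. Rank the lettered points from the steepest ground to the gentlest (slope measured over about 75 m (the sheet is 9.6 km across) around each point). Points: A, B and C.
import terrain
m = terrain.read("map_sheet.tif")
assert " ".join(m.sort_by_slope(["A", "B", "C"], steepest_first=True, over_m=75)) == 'C B A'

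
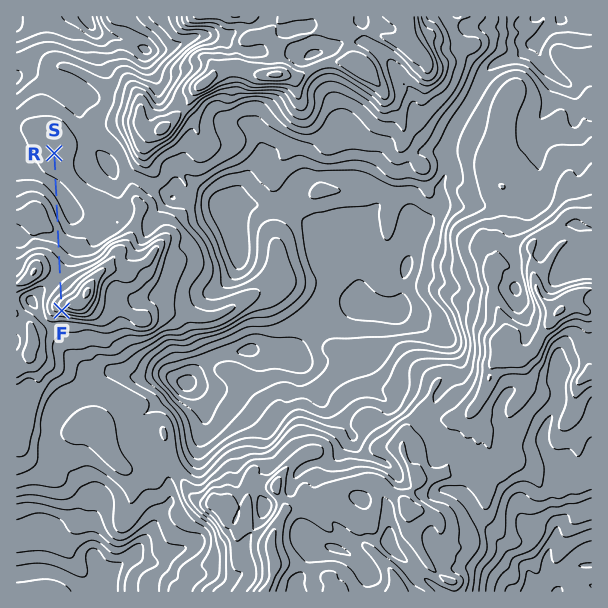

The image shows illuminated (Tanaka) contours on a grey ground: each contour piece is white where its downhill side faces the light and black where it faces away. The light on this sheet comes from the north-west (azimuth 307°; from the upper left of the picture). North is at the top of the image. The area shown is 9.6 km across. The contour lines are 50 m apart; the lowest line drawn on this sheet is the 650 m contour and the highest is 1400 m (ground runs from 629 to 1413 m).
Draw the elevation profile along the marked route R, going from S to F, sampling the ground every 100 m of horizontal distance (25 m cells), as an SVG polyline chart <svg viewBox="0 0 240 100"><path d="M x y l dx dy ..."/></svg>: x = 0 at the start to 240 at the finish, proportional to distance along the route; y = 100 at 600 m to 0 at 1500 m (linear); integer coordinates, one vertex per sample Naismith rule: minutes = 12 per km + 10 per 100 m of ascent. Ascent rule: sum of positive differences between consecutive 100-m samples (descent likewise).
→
<svg viewBox="0 0 240 100"><path d="M0 54l9 0 9 0 9 0 10 1 9 2 9 0 9 0 9-2 9-2 9-1 9-2 10-2 9-1 9-1 9-1 9-2 9-2 9-3 10-1 9-2 9 0 9-2 9-3 9-5 9-5 9 2 3 2"/></svg>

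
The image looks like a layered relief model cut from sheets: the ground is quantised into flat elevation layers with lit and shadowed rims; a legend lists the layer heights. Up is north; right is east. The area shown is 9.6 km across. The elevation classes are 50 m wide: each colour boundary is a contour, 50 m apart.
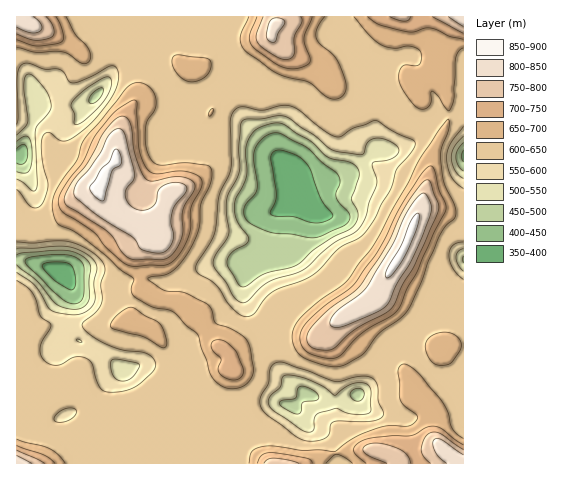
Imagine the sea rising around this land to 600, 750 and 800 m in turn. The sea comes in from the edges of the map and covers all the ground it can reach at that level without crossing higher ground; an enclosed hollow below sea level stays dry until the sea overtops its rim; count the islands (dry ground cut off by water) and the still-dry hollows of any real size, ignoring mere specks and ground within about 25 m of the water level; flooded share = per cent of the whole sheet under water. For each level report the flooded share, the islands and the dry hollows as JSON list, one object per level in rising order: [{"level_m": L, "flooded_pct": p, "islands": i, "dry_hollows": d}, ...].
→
[{"level_m": 600, "flooded_pct": 9, "islands": 0, "dry_hollows": 2}, {"level_m": 750, "flooded_pct": 90, "islands": 2, "dry_hollows": 0}, {"level_m": 800, "flooded_pct": 95, "islands": 2, "dry_hollows": 0}]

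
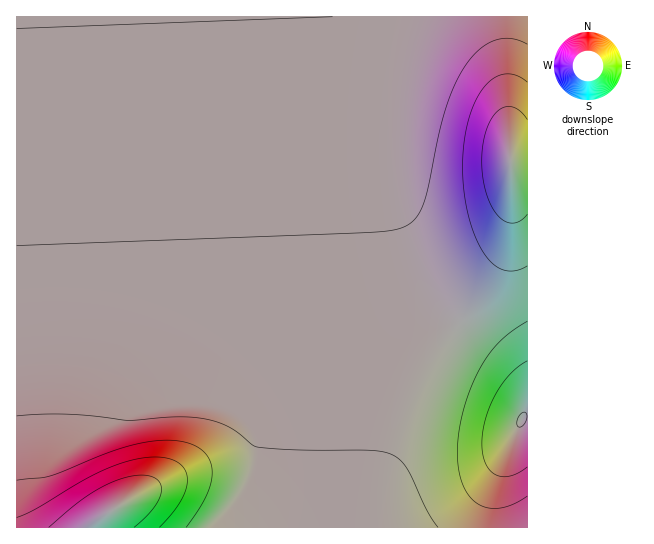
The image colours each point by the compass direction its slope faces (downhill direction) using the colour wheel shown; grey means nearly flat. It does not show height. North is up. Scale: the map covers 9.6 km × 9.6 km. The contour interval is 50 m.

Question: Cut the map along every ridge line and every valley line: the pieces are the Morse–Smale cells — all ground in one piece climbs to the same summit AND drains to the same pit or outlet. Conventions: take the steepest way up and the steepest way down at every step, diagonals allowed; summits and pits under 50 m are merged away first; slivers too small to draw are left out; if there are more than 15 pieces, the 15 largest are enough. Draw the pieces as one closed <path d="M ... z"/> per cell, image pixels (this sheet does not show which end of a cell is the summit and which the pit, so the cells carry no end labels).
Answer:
<path d="M370 16l-354 1 1 511 354-1 12-60 21-60 23-42 33-44-21-22-19-26-11-22-14-41-15-71-7-62z"/><path d="M527 16l-156 1 6 101 7 45 11 47 14 41 11 22 19 26 22 22 24-28 11-16 11-24 5-32-1-56 17 0z"/><path d="M461 321l-34 44-23 42-21 60-12 61 157-1 0-137-5-12-10-12z"/><path d="M514 164l-3 1 1 56-5 32-11 24-35 45 52 44 10 12 4 11 1-223z"/>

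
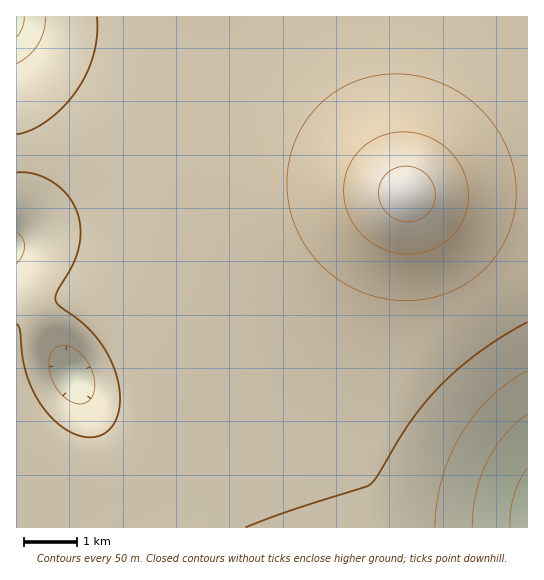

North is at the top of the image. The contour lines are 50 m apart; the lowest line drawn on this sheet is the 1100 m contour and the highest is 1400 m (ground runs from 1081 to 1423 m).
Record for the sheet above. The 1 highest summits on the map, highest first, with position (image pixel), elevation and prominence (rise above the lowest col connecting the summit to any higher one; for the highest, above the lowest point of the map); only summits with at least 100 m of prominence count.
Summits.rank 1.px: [407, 194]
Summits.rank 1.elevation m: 1423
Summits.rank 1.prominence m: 342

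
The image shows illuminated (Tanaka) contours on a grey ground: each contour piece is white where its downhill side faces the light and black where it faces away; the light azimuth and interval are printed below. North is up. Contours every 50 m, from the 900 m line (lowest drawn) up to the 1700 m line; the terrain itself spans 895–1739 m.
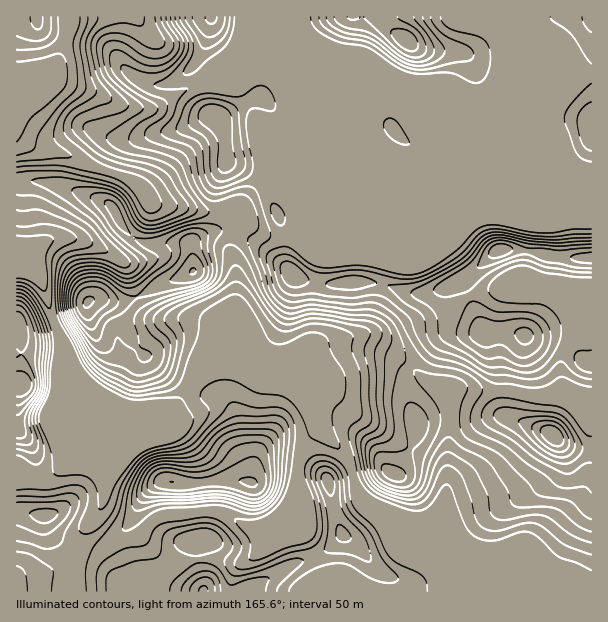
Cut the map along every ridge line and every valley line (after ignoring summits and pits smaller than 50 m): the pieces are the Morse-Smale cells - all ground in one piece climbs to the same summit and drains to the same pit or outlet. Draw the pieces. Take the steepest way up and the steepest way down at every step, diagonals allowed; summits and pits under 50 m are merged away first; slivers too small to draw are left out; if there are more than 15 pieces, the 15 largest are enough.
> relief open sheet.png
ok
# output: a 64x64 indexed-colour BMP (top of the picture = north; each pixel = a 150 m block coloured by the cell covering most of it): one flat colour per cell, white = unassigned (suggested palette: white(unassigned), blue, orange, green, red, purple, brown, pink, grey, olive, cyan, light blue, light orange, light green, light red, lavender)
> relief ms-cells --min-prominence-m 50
<image width="64" height="64" href="data:image/bmp;base64,Qk12CAAAAAAAAHYAAAAoAAAAQAAAAEAAAAABAAQAAAAAAAAIAAATCwAAEwsAABAAAAAAAAAA////ALR3HwAOf/8ALKAsACgn1gC9Z5QAS1aMAMJ34wB/f38AIr28AM++FwDox64AeLv/AIrfmACWmP8A1bDFAAAAAAAAAAAAAAAAAAAAAAAAAAAAAMzMwAAAAAAAAAAAAAAAAAAAAAAAAAAAAAAAAAAAAAAAzMzAAAAAAAAAAGYAAAAAAAAAAAAAAAAAAAAAAAAAAMzMzMAAAAAAAABmZgAAAAAAAAAAAAAAAAAAAAAAAAAMzMzMAAAAAAAGZmZmAAAAAAAAAAAAAAAAAAAAAAwAAAzMzMAAAAAABmZmZmYAAAAAAAAAAAAAAAAAAAAADMwAzMzMAAAGZmZmZmZmZgAAAAACIgAAAAAAAAAAAADMzMzMzMAABmZmZmZmZmZmAAAAAAIiAAAAAAAAAiIAAMzMzMzMAGZmZmZmZmZmZmYAAAAAAiIgAAAAAAAiIiAAzMzMzMB3d2ZmZmZmZmZmZgAAAAACIiAAAAAiIiIiIgDMzMzMd3d3dmZmZmZmZmZmAAAAAAAiIgAAACIiIiIiIMzMzMd3d3d3ZmZmZmZmZmYAAAAAACIiIAAAIiIiIiIszMzMd3d3d3dmZmZmZmZmZgAAAAAAIiIiIiIiIiIiIizMzMx3d3d3d2ZmZmZmZmZmAAAAAAAiIiIiIiIiIiIiLMzMx3d3d3d3ZmZmZmZmZmYAAAAAAiIiIiIiIiIiIiIszMzHd3d3d3dmZmZmZmZmZgAAAAACIiIiIiIiIiIiIiLMzHd3d3d3d2ZmZmZmZmZmAAAAACIiIiIiIiIiIiIiIszHd3d3d3d3ZmZmZmZmYAAAAAAAIiIiIiIiIiIiIiIiLHd3d3d3d3dmZmZmZmYAAAAAAAAiIiIiIiIiIiIiIiIid3d3d3d3d2ZmZmZgAAAAAAAAAiIiIiIiIiIiIiIiIid3d3d3dwAHZmBmAAAAAAAAAAACIiIzMzMiIiIiIiIiJ3d3d3d3AAAAAAAAAAAAAAAAACIiMzMzMyIiIiIiIiInd3d3d3AAAAAAAAAAAAAAAAAAIiMzMzMzMiIiIiIiInd3d3d3cAALsAu7u7u7AAAAAAAiMzMzMzMzIiIiIiInd3d3d3dwALu7u7u7u7uwAAAAAiMzMzMzMzMiIiIiInd3d3d3d3C7u7u7u7u7uwAAAAACMzMzMzMzMzMiIiiIiHd3d3d3cLu7u7u7u7u7sAAAAAIzMzMzMzMzMziIiIiIB3d3d3AAC7u7u7u7u7uwAAAAAzMzMzMzMzMzMziIiIiIAAAAAAAAu7u7u7u7u7AAAAADMzMzMzMzMzMz+IiIiIiIiAAAAAAAu7u7u7u7u6oAADMzMzMzMzMzMz/4iIiIiIiIiIiAAAAAALu7u7u7qgAAMzMzMzMz//////iIiIiIiIiIiIiIgAALu7u7u7uqAAAzMzMzM///////iIiIiIiIiIiIiIiIgAu7u7u7uqoAAzMzMzMz//////+IiIiIiIiIiIiIiIiIu7u7u7uqqgADMzMzMz///////4iIiIiIiIiIiIERGIgRG7EbuqqqAAMzMzMzP///////iIiIiIERERERERERERERERqqqqoDMzMzMzM///////+IiIiBERERERERERERERERGqqqqjMzMzMzM////////4iIgREREREREREREREREREaqqqqMzMzMzM/////////iIgRERERERERERERERERERqqqqozMzMzMzP///////+IgRERERERERERERERERERGqqqqjMzMzMzMzAAAAAP/4EREREREREREREREREREREaqqqqMzMzMzMzAAAAAAAAARERERERERERERERERERERqqqqozMzMzMzAAAAAAAAABERERERERERERERERERERGqqqqjMzMzMzMAAAAABEREERERERERERERERERERERqqqqqqMzMzMzAAAAREREREQRERERERERERERERERGqqqqqqqozMzMwAAAAREREREREERERERERERERERERqqqqqqqqqgMwAAAAAARERERERERBERERERERERERGqqqqqqqqqqqAAAAAAAEREREREREREQRERERERERERqu6qqqqqqqrd0AAAAAREREREREREREREEREREREREe7u7uqqqqqq3d3QAAAEREREREREREREREQRERERER7u7u7u7qqqrd3d3dAEREREREREREREREREREEREREe7u7u7u7qqq3d3d3d1EREREREREREREREREREQRER7u7u7u7u7qrd3d3d3d3URERERERERERERERERERBER7u7u7u7u6q3d3d3d3d3dBEREREREREREREREREREQR7u7u7u7uqt3d3d3d3d3d0ERERERERERERERERERERB7u7u7u7u3d3d1VVVXd3d3QAERERESZmZlERERERERE7u7u7u7u3d3VVVVVVV3d3dAAlEREmZmZmZRERERERE7u7u7u7d3d1VVVVVVVAN3d0AAJSZmZmZmZmZRERERE7u7u7u3d3VVVVVVVVVUADd3QAAmZmZmZmZmZmZVVREVVVVVVVVVVVVVVVVVVVQAAAAAACZmZmZmZmZmZmVVVVVVVVVVVVVVVVVVVVVVVAAAAAAAAmZmZmZmZmZmZlVVVVVVVVVVVVVVVVVVVVVAAAAAAAACZmZmZmZmZmZmZVVVVVVVVVVVVVVVVVVVVUAAAAAAAAAmZmZmZmZmZmZlVVVVVVVVVVVVVVVVVVVUAAAAAAAAACZmZmZmZmZmZmZVVVVVVVVVVVVVVVVVVVQAAAAAAAAAJmZmZmZmZmZmZlVVVVVVVVVVVVVVVVVVQAAAAAA"/>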